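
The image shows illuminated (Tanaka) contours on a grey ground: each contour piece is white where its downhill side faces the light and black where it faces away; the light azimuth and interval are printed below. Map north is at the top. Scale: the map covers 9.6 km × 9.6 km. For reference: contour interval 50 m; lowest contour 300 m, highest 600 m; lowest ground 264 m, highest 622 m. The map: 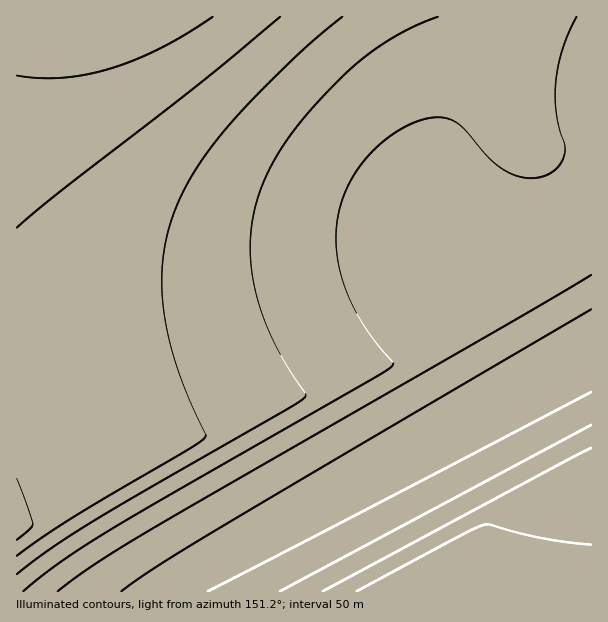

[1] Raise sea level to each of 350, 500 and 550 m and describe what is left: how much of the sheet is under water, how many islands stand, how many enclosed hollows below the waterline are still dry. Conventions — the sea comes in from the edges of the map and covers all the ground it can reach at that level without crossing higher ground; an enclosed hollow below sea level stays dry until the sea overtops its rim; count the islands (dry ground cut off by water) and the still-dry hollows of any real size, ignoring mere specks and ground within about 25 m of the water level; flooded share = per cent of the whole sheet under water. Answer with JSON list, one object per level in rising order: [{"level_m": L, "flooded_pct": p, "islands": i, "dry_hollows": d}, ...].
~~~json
[{"level_m": 350, "flooded_pct": 9, "islands": 0, "dry_hollows": 0}, {"level_m": 500, "flooded_pct": 62, "islands": 0, "dry_hollows": 0}, {"level_m": 550, "flooded_pct": 82, "islands": 0, "dry_hollows": 0}]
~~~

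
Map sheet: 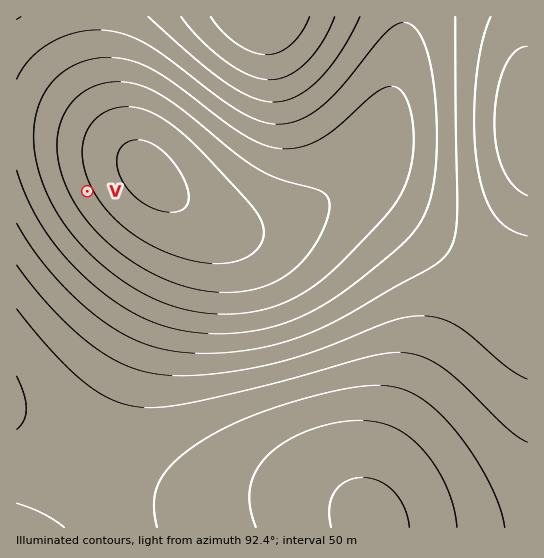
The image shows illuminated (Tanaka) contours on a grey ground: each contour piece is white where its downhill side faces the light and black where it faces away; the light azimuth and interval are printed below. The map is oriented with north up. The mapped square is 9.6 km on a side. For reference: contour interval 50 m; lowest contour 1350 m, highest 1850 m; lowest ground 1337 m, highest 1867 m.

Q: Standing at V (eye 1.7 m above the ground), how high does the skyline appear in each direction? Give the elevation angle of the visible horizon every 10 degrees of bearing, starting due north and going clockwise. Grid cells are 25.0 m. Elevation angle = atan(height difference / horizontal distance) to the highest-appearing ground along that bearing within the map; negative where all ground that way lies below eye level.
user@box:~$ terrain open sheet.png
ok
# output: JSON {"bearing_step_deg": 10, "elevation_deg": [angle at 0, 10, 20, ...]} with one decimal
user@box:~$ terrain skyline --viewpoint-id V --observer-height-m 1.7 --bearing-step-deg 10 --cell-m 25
{"bearing_step_deg": 10, "elevation_deg": [2.3, 3.2, 4.0, 4.7, 5.2, 5.6, 5.7, 5.7, 5.5, 5.0, 4.4, 3.7, 2.7, 1.7, 0.6, -0.5, -1.7, -2.8, -2.8, -2.5, -5.1, -6.3, -6.8, -7.1, -7.3, -7.2, -6.9, -6.5, -5.8, -5.1, -4.2, -3.2, -2.1, -1.0, 0.1, 1.2]}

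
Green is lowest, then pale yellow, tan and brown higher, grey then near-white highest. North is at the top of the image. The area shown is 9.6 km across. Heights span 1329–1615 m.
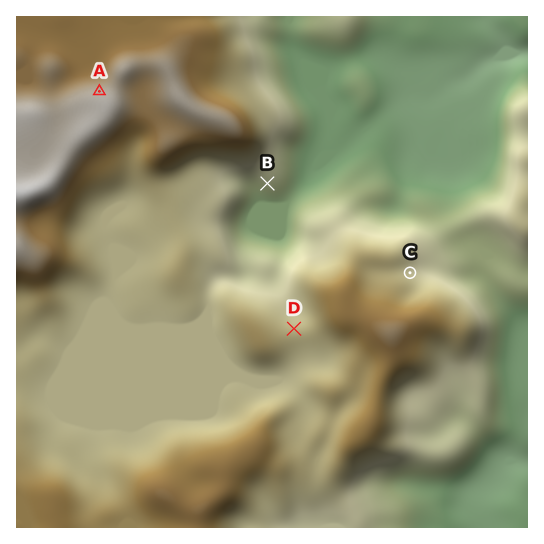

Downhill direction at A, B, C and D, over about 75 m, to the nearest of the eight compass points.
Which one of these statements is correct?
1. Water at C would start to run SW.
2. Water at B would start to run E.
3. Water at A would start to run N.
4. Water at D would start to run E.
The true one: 3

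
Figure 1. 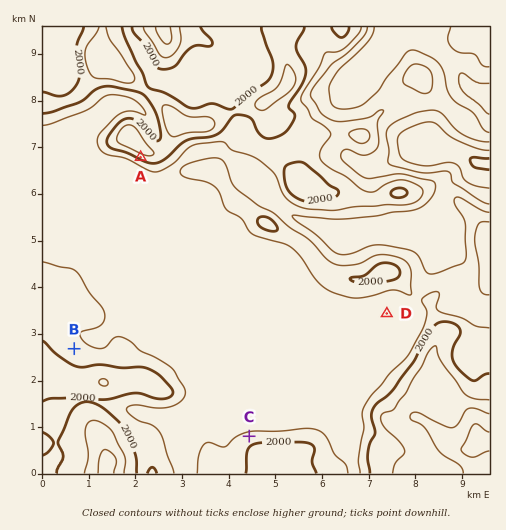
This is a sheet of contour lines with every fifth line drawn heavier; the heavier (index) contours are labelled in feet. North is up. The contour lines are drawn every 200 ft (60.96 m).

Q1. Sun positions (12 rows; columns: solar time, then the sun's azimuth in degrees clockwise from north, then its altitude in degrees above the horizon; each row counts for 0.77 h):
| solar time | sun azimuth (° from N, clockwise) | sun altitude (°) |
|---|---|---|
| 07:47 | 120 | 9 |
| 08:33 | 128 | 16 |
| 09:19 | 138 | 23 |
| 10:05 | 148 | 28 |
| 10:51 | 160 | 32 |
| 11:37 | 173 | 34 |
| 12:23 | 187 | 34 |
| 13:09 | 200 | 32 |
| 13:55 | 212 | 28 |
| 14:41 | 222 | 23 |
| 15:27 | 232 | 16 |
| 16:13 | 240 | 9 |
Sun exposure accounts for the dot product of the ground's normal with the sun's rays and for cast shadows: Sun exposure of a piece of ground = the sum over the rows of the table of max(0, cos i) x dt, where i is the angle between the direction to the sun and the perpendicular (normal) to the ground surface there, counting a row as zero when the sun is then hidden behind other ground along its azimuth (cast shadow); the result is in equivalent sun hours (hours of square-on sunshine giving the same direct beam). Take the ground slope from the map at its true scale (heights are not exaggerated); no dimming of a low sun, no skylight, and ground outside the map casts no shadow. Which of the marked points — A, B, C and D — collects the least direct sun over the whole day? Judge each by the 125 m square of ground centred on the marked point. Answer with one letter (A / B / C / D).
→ C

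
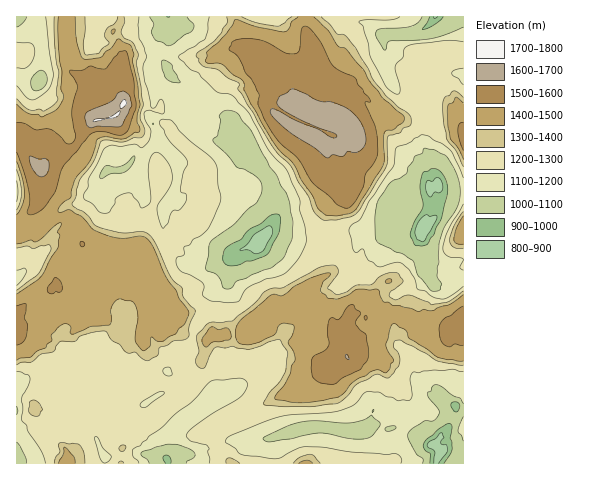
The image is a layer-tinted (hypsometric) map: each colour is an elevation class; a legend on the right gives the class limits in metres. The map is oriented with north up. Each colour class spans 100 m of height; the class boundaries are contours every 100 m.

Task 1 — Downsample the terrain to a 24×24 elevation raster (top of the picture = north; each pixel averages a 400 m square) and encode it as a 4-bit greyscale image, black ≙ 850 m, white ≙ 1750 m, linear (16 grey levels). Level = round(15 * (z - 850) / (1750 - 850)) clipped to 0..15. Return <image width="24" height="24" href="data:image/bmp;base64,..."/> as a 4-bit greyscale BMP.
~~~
<image width="24" height="24" href="data:image/bmp;base64,Qk2WAQAAAAAAAHYAAAAoAAAAGAAAABgAAAABAAQAAAAAACABAAATCwAAEwsAABAAAAAAAAAAAAAAABEREQAiIiIAMzMzAERERABVVVUAZmZmAHd3dwCIiIgAmZmZAKqqqgC7u7sAzMzMAN3d3QDu7u4A////AEaYZ2M0Z2ZodmZkE1d3d3ZWdlREREVTI2d3d3dld3ZlVURVQ2d3d3Z2VniZmGVlNGd3d3d3Zneau4h1VYd3d3d4d3eKzLqHiKmHeJmImJiKrLqJq7qZmJqYiKqaq7qarKqqqZqodomqqqmZioqqqqqXVGeJmImGRXiqqql1QjRnh3d0RYiaqqh1QhJGd2VDR6mamId3VCE2d1MxKKqYZ3ZndUM3mXMyJZynVVZXdVNIvKUyE62oVFdndUNqzLhDJMzKdVZXZDWczMpkN8y7mYV1UzjN3tp2aqms7ZZlU2vd7sqXeneczaZVVpzd3Ll3eVSbzJVFeKzMzKdnd2WarIVXmszMyoVnd2aYiXVGirurqXRWZlaYeGQ0eZiKl2VDIw=="/>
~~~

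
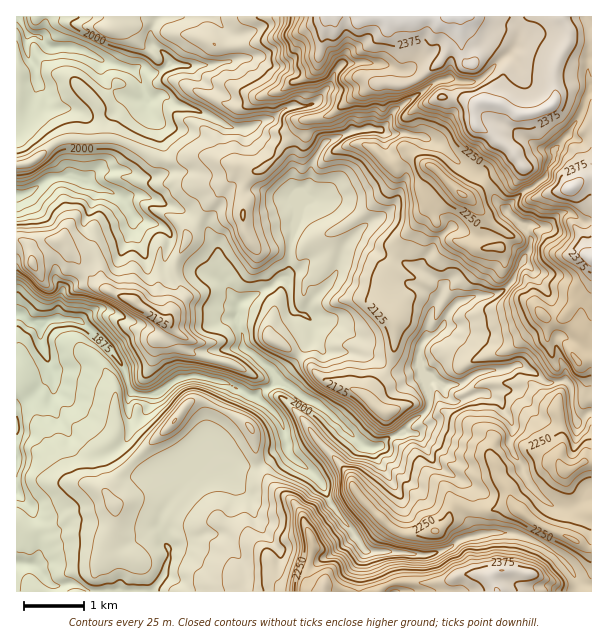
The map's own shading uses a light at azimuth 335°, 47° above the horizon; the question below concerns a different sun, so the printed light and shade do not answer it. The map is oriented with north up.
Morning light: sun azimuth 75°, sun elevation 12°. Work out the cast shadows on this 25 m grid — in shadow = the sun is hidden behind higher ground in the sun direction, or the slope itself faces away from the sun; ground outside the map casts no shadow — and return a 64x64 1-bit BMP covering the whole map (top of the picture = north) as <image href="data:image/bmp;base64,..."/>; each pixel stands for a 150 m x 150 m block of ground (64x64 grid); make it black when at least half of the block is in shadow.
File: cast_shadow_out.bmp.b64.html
<image width="64" height="64" href="data:image/bmp;base64,Qk0+AgAAAAAAAD4AAAAoAAAAQAAAAEAAAAABAAEAAAAAAAACAAATCwAAEwsAAAIAAAAAAAAA////AAAAAAAAAAA/AAAAAAAAAB8AAAAAAAAADwAAAAAAAAAvAAEAAgAAAA+D+MAeAAAAH4f4AHwAAAAfD8AD4AAAAB8fgAOAAAAAHz8AAAAAAAAePgAAAAAAABx8EAAAgAAAEPggAACAAAAA+GAAAIAAAAH4QADAwAAAA/AyAMCAAAADwGIBgIAAAAfAwAEAgAYAB48EAACAA4AHH4OBA4ADgA4/BAEAAAHAHP4GAAIAAOAZ/AIAAgAMQE/wAAAGAAwHz8ABAD4AHD+PgAMA/AAcOB0ABAH8AD4AfAAEAegQfgBwAMAA6BD8AHAAwADgB/+AYAGAB+Af/gAABwAPwB/8AAAGAA+A//AAAAAADwDnwAAAAAADAOYAAAAAAAmAyAAAAAQAAf/AAAHABADh/oAAA8AAAMDwAABDwAADgGAAAEOAAAAAfAAAw4AAZAB8AAOBgADwAdgABgEAAPhDzgAAAAAAeYOAAAAAAAA7hsAAAAAAD58OMAAAAAAf3h8QAAAAAE+YPhgAAAAARwD+CAAAAAAgB/gIAAAAAAAP4AAAAAAWAefgAgAAAw4B48ACAAAfACD8wAEAAHxA8BwAAAAA4AB8BgAAAACADDwAAAAAAAA/mAHAAAACAP+IAIAAAAJA/4wAAAAD4ID/xAAAAAfBAP/EAAAAVwAAPsAAAADAAAAPwAAAAA=="/>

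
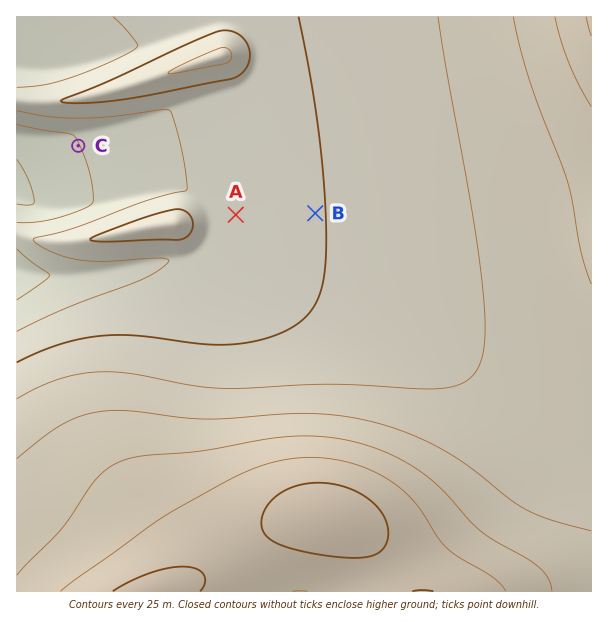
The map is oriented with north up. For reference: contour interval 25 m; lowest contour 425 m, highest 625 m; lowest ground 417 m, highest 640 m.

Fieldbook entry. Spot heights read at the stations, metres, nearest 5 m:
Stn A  485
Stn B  500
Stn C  450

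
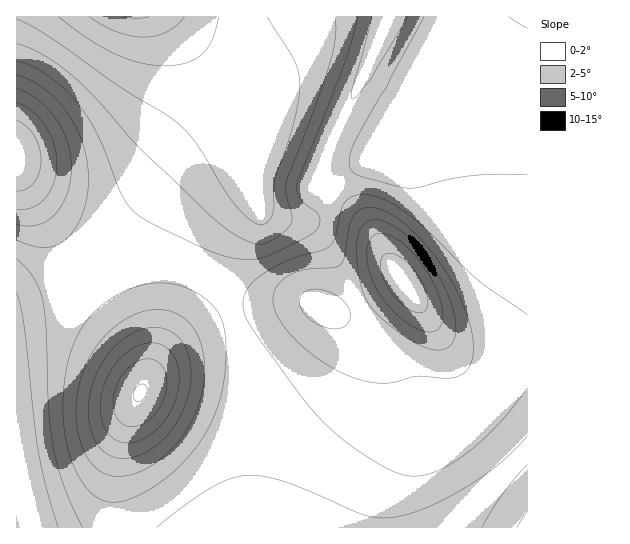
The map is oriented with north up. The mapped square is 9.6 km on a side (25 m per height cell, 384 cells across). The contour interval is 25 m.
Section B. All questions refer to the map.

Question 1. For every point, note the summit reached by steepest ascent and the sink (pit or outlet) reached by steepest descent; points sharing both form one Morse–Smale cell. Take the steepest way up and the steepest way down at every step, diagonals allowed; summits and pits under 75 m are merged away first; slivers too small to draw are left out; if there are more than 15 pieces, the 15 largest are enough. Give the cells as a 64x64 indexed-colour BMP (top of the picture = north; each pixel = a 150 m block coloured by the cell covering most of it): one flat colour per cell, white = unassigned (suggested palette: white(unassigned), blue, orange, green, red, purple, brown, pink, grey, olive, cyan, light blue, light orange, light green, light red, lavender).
<image width="64" height="64" href="data:image/bmp;base64,Qk12CAAAAAAAAHYAAAAoAAAAQAAAAEAAAAABAAQAAAAAAAAIAAATCwAAEwsAABAAAAAAAAAA////ALR3HwAOf/8ALKAsACgn1gC9Z5QAS1aMAMJ34wB/f38AIr28AM++FwDox64AeLv/AIrfmACWmP8A1bDFACIiIiIiIiIiIiIiIiIiIhERERERERERERERERREREREIiIiIiIiIiIiIiIiIiIiEREREREREREREREREUREREQiIiIiIiIiIiIiIiIiIiERERERERERERERERERFERERCIiIiIiIiIiIiIiIiIiIRERERERERERERERERERREREIiIiIiIiIiIiIiIiIiIhEREREREREREREREREREUREQiIiIiIiIiIiIiIiIiIiERERERERERERERERERERFERCIiIiIiIiIiIiIiIiIiIRERERERERERERERERERERREIiIiIiIiIiIiIiIiIiIhEREREREREREREREREREREUQiIiIiIiIiIiIiIiIiIiERERERERERERERERERERERFCIiIiIiIiIiIiIiIiIiIRERERERERERERERERERERERIiIiIiIiIiIiIiIiIiIhEREREREREREREREREREREREiIiIiIiIiIiIiIiIiIiERERERERERERERERERERERESIiIiIiIiIiIiIiIiIiIRERERERERERERERERERERERIiIiIiIiIiIiIiIiIiIhEREREREREREREREREREREREiIiIiIiIiIiIiIiIiIiIRERERERERERERERERERERESIiIiIiIiIiIiIiIiIiIhERERERERERERERERERERERIiIiIiIiIiIiIiIiIiIhEREREREREREREREREREREREiIiIiIiIiIiIiIiIiIiERERERERERERERERERERERESIiIiIiIiIiIiIiIiIiIRERERERERERERERERERERERIiIiIiIiIiIiIiIiIiIhEREREREREREREREREREREREiIiIiIiIiIiIiIiIiIiERERERERERERERERERERERESIiIiIiIiIiIiIiIiIiIRERERERERERERERERERERERIiIiIiIiIiIiIiIiIiIREREREREREREREREREREREREiIiIiIiIiIiIiIiIiIhERERERERERERERERERERERESIiIiIiIiIiIiIiIiIiERERERERERERERERERERERERIiIiIiIiIiIiIiIiIiEREREREREREREREREREREREREiIiIiIiIiIiIiIiIiIRERERERERERERERERERERERESIiIiIiIiIiIiIiIiIhERERERERERERERERERERERERIiIiIiIiIiIiIiIiIhEREREREREREREREREREREREREzMiIiIiIiIiIiIiIiERERERERERERERERERERERERETMzMiIiIiIiIiIiIiIRERERERERERERERERERERERERMzMzMiIiIiIiIiIiIhEREREREREREREREREREREREREzMzMzMiIiIiIiIiIiERERERERERERERERERERERERETMzMzMzIiIiIiIiIiIRERERERERERERERERERERERERMzMzMzMyIiIiIiIiIiEREREREREREREREREREREREREzMzMzMzMiIiIiIiIiIRERERERERERERERERERERERETMzMzMzMzIiIiIiIiIhERERERERERERERERERERERERMzMzMzMzMyIiIiIiIiIREREREREREREREREREREREREzMzMzMzMzMiIiIiIiIiERERERERERERERERERERERETMzMzMzMzMzIiIiIiIiIhIiIiIRERERERERERERERERMzMzMzMzMzMiIiIiIiIiIiIiIhEREREREREREREREREzMzMzMzMzMzIiIiIiIiIiIiIiIRERERERERERERERETMzMzMzMzMzMyIiIiIiIiIiIiIiERERERERERERERERMzMzMzMzMzMzMiIiIiIiIiIiIiIhEREREREREREREREzMzMzMzMzMzMzIiIiIiIiIiIiIiIRERERERERERERETMzMzMzMzMzMzMyIiIiIiIiIiIiIiERERERERERERERMzMzMzMzMzMzMzMiIiIiIiIiIiIiIhEREREREREREREzMzMzMzMzMzMzMzIiIiIiIiIiIiIiIRERERERERERETMzMzMzMzMzMzMzMzIiIiIiIiIiIiIiERERERERERERMzMzMzMzMzMzMzMzMzMzIiIiIiIiIiIhEREREREREREzMzMzMzMzMzMzMzMzMzIiIiIiIiIiIiERERERERERETMzMzMzMzMzMzMzMzMzMiIiIiIiIiIiIhERERERERERMzMzMzMzMzMzMzMzMzMiIiIiIiIiIiIiIREREREREREzMzMzMzMzMzMzMzMzMyIiIiIiIiIiIiIhERERERERETMzMzMzMzMzMzMzMzMyIiIiIiIiIiIiIiIRERERERERMzMzMzMzMzMzMzMzMyIiIiIiIiIiIiIiIiEREREREREzMzMzMzMzMzMzMzMzIiIiIiIiIiIiIiIiIRERERERETMzMzMzMzMzMzMzMzIiIiIiIiIiIiIiIiIiERERERERMzMzMzMzMzMzMzMzIiIiIiIiIiIiIiIiIiIhEREREREzMzMzMzMzMzMzMzIiIiIiIiIiIiIiIiIiIiIRERERETMzMzMzMzMzMzMzIiIiIiIiIiIiIiIiIiIiIiERERERMzMzMzMzMzMzMzIiIiIiIiIiIiIiIiIiIiIiIhEREREzMzMzMzMzMzMzIiIiIiIiIiIiIiIiIiIiIiIiIRERETMzMzMzMzMzMzIiIiIiIiIiIiIiIiIiIiIiIiIiERER"/>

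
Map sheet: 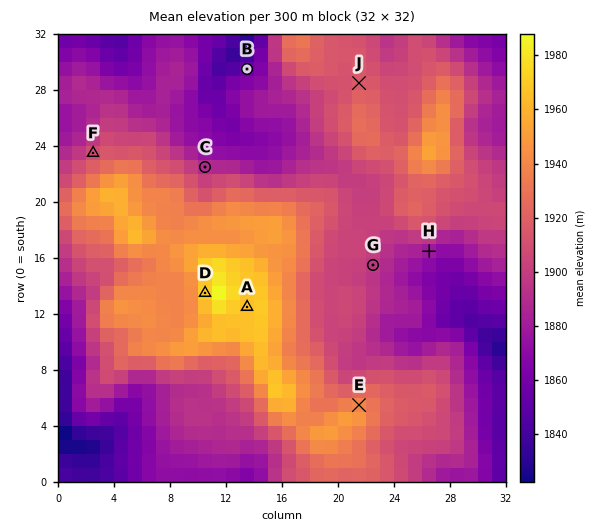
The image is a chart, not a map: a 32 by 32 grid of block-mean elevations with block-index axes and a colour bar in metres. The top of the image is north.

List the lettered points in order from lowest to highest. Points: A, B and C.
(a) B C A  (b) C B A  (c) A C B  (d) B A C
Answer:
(a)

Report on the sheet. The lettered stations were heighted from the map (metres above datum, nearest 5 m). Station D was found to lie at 1970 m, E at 1940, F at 1910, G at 1895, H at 1880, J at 1915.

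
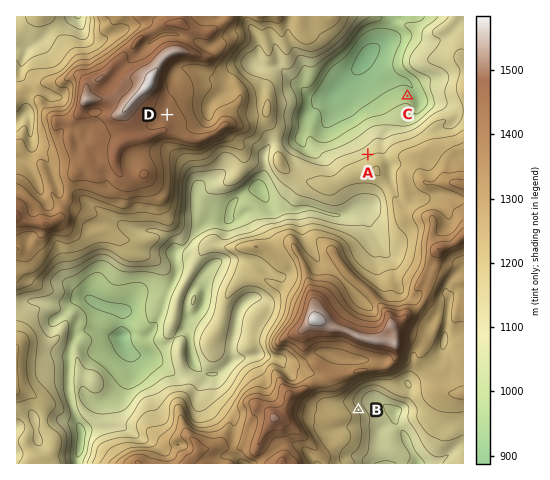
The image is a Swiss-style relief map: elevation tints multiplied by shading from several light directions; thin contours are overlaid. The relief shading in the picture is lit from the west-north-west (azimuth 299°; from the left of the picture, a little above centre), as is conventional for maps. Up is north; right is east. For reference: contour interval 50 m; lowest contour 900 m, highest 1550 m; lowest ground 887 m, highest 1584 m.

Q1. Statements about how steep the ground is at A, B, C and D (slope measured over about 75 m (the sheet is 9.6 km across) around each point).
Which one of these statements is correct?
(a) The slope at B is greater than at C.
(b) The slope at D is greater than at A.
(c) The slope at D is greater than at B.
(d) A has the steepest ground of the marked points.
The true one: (a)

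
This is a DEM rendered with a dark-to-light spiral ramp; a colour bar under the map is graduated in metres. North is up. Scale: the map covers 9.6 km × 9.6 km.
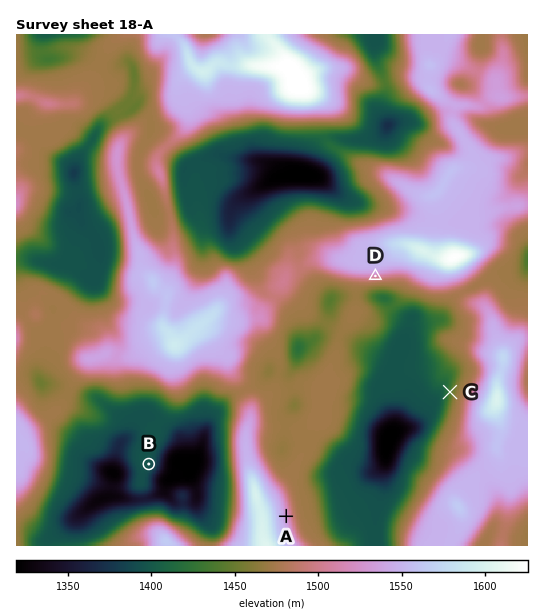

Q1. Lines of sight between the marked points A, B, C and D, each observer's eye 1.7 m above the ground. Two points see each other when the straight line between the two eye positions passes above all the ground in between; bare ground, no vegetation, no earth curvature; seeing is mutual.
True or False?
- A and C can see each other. True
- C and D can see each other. True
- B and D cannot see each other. True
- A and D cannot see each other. False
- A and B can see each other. False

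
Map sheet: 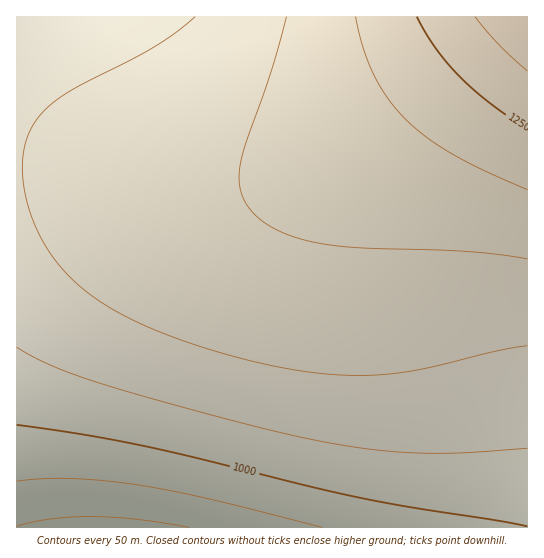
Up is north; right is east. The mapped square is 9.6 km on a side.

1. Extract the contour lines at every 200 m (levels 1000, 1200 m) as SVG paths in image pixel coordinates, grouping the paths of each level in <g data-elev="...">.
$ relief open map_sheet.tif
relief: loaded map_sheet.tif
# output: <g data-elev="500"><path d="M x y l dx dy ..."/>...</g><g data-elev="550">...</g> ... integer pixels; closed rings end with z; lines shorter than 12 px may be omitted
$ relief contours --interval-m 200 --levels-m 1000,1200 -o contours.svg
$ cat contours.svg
<g data-elev="1000"><path d="M17 425l68 10 61 11 224 54 157 26"/></g><g data-elev="1200"><path d="M356 17l7 30 10 27 14 24 18 20 21 19 25 16 32 17 44 20"/></g>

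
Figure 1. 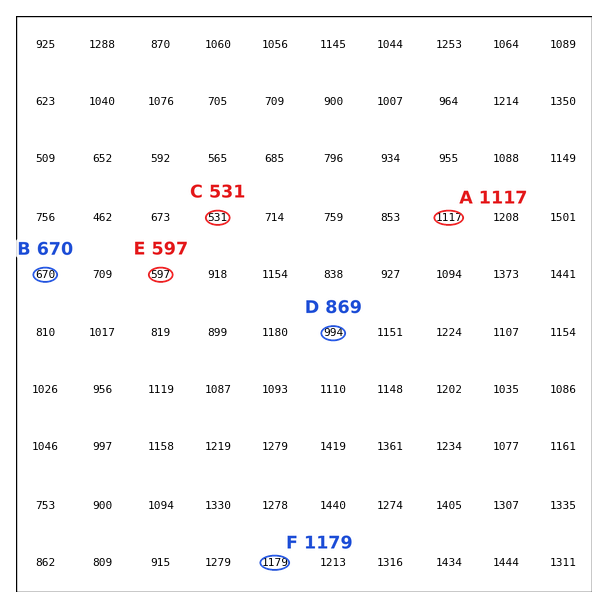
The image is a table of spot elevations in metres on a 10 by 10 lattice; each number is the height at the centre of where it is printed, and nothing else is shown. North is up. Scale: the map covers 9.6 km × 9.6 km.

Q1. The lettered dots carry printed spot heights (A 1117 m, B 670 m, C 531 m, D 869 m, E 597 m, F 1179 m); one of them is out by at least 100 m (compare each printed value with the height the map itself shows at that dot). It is D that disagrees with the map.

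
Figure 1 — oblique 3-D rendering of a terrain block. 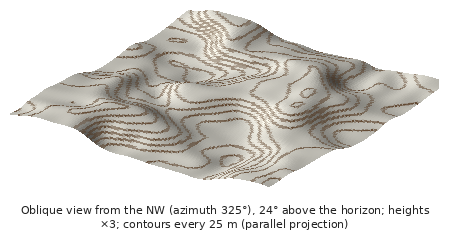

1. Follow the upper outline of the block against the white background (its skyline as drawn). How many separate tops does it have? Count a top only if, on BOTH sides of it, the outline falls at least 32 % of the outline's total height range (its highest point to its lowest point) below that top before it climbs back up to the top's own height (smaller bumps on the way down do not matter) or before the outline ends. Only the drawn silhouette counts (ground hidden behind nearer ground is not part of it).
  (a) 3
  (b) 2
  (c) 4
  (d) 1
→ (d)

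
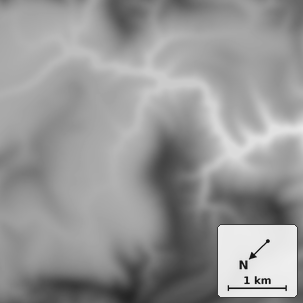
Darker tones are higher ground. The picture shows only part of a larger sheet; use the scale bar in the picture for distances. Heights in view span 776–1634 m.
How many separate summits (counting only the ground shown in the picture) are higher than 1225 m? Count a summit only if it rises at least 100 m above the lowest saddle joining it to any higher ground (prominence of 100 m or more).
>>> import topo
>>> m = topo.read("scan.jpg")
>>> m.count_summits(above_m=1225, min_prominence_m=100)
3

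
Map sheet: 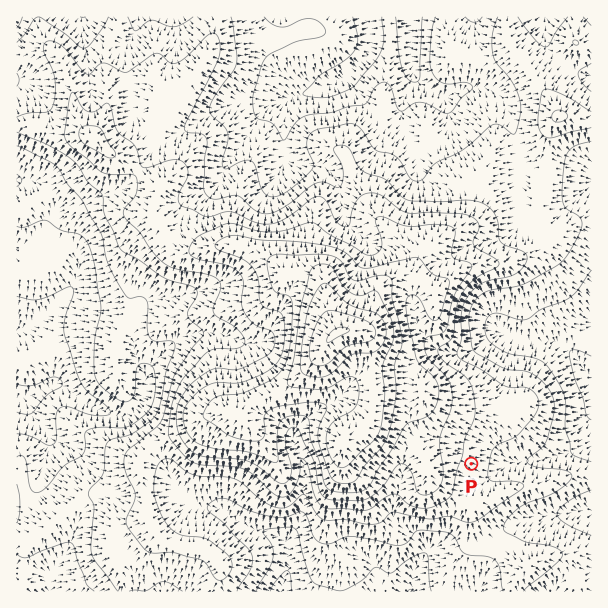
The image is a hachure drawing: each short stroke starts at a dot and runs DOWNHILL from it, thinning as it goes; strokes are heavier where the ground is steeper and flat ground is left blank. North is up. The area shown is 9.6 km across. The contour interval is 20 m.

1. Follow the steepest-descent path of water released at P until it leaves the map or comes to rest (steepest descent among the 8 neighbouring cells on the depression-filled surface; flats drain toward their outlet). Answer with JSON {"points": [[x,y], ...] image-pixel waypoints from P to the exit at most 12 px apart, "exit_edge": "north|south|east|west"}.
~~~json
{"points": [[471, 464], [483, 464], [495, 464], [507, 464], [519, 462], [531, 462], [543, 459], [555, 456], [567, 453], [579, 449], [591, 447]], "exit_edge": "east"}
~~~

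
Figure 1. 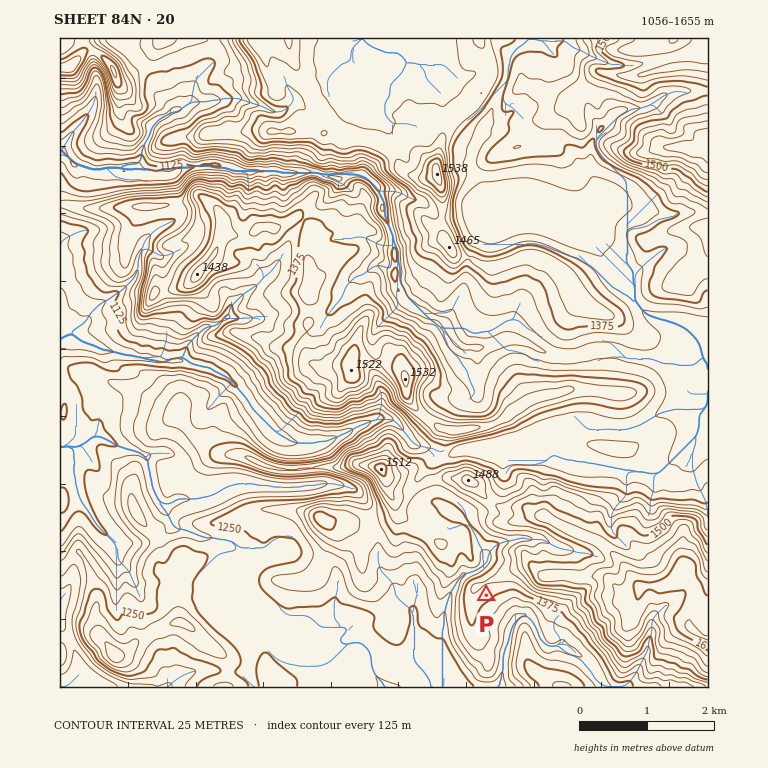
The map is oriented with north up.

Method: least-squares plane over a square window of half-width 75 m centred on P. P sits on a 7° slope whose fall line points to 144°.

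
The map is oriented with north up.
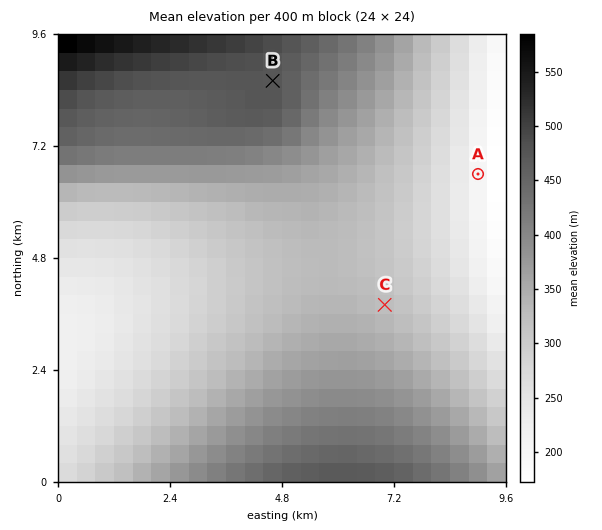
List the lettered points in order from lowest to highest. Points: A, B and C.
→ A C B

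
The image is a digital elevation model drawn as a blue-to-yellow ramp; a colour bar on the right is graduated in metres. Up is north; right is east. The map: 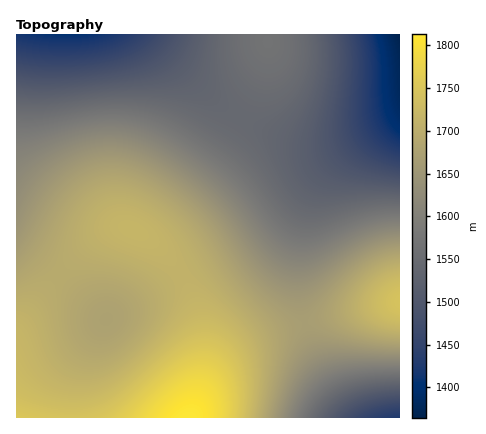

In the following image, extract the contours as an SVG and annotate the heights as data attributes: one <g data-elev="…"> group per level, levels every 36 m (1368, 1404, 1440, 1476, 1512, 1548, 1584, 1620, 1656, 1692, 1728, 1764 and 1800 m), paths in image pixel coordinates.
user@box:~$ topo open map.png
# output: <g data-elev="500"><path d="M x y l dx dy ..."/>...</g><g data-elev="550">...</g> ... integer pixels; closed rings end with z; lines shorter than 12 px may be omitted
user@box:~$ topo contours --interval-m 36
<g data-elev="1404"><path d="M400 132l-9-10-5-14-4-52-5-22"/></g><g data-elev="1440"><path d="M376 418l24-6"/><path d="M400 155l-13-5-9-7-7-9-5-8-3-19 1-49-4-24"/><path d="M135 34l-9 7-12 5-28 7-34 1-36-5"/></g><g data-elev="1476"><path d="M348 418l10-8 12-5 14-3 16-3"/><path d="M400 173l-22-6-16-6-10-9-6-10-4-20 5-58-1-16-3-14"/><path d="M165 34l-8 12-11 8-12 6-18 5-26 5-28 2-24 0-22-3"/></g><g data-elev="1512"><path d="M329 418l11-12 16-9 18-5 26-3"/><path d="M400 188l-46-4-16-3-14-7-8-10-3-12-1-12 15-70 1-18-2-18"/><path d="M193 34l-7 18-7 10-9 8-14 6-24 5-72 8-24 1-20-2"/></g><g data-elev="1548"><path d="M314 418l12-18 18-11 22-7 34-3"/><path d="M400 202l-34 2-48 10-10 0-6-2-8-5-9-9-29-43-14-16-14-9-30-14-28-11-24-4-26-1-24 2-54 7-26-1"/><path d="M227 34l-2 12 1 12 3 12 5 12 6 9 6 6 8 5 10 1 8-2 10-4 8-7 6-10 5-10 3-12 0-12-2-12"/></g><g data-elev="1584"><path d="M300 418l6-14 8-10 8-8 10-6 12-5 14-3 42-2"/><path d="M400 216l-14 0-16 3-16 6-36 15-12 2-8 0-12-5-10-8-34-42-19-19-41-28-28-15-24-6-24-2-25 3-47 11-18 1"/></g><g data-elev="1620"><path d="M287 418l7-20 8-14 8-10 10-7 12-4 14-2 54-1"/><path d="M400 229l-16 2-18 5-56 30-10 2-12-2-11-6-11-9-38-49-27-24-25-18-20-12-18-8-18-4-24 0-27 8-31 14-22 17"/></g><g data-elev="1656"><path d="M275 418l8-30 8-20 9-14 8-8 8-2 10-1 74 7"/><path d="M400 243l-18 3-20 9-54 42-8 2-10-1-16-8-17-14-13-16-28-41-26-25-23-17-21-11-18-8-16-2-14 1-14 5-13 6-13 10-17 20-25 42"/></g><g data-elev="1692"><path d="M262 418l6-34 3-26-1-16-4-12-8-12-31-38-35-52-20-19-24-16-16-7-16-3-14 2-12 7-12 9-8 13-16 40-6 10-10 8-22 13"/><path d="M92 358l-8-2-6-4-5-6-4-8-5-20 3-22 5-10 10-6 18-2 16 2 14 7 10 9 5 12-2 12-8 14-15 14-14 8z"/><path d="M400 258l-20 6-18 12-14 18-4 8-1 8 1 6 2 4 12 9 18 7 24 3"/></g><g data-elev="1728"><path d="M249 418l3-36-2-14-4-14-6-10-8-11-12-8-10-4-12 0-12 6-64 56-14 9-16 6-20 2-20-3-19-9-17-13"/><path d="M400 278l-10 4-8 6-6 8-2 8 2 6 6 6 7 4 11 3"/></g><g data-elev="1764"><path d="M234 418l0-24-6-20-5-6-6-6-7-4-8-1-14 4-18 10-18 15-32 32"/></g><g data-elev="1800"><path d="M212 418l-1-10-3-8-6-6-8-1-8 2-10 5-9 8-8 10"/></g>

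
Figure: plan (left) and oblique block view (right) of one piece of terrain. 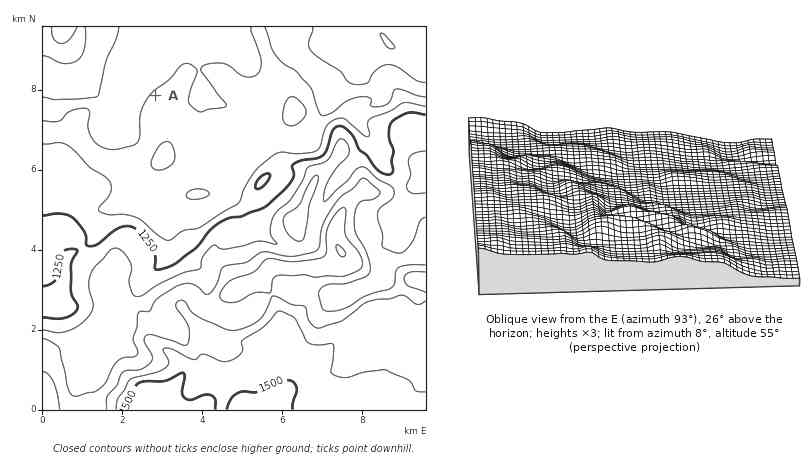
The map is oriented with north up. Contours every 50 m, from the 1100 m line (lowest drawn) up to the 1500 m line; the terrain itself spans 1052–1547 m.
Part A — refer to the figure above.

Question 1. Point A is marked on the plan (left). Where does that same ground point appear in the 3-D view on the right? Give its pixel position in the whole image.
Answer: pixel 724 174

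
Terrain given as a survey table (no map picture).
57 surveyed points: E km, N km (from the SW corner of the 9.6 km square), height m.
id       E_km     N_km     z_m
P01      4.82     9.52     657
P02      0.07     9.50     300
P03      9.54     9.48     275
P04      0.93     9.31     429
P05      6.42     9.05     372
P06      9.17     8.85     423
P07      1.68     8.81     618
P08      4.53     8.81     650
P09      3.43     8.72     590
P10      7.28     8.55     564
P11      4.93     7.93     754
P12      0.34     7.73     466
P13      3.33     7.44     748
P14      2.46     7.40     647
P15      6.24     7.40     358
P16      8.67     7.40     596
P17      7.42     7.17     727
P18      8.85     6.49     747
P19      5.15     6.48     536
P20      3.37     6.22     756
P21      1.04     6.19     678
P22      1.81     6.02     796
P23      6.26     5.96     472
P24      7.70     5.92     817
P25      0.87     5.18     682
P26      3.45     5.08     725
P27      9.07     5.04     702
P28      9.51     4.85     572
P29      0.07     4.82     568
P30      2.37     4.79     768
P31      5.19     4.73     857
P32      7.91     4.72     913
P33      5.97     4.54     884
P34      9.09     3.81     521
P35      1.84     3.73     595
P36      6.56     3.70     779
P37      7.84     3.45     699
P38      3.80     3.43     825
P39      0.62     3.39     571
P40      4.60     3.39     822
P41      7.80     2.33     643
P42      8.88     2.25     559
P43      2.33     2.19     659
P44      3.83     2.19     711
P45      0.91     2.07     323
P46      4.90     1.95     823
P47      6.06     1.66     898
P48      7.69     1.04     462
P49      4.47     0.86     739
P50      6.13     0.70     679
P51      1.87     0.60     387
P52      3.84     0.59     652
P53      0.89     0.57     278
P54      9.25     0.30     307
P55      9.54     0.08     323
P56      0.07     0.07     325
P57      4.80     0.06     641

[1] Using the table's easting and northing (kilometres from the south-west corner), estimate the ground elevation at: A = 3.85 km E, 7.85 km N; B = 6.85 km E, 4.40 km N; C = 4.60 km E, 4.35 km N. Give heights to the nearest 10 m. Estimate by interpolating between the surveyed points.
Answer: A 730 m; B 760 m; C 840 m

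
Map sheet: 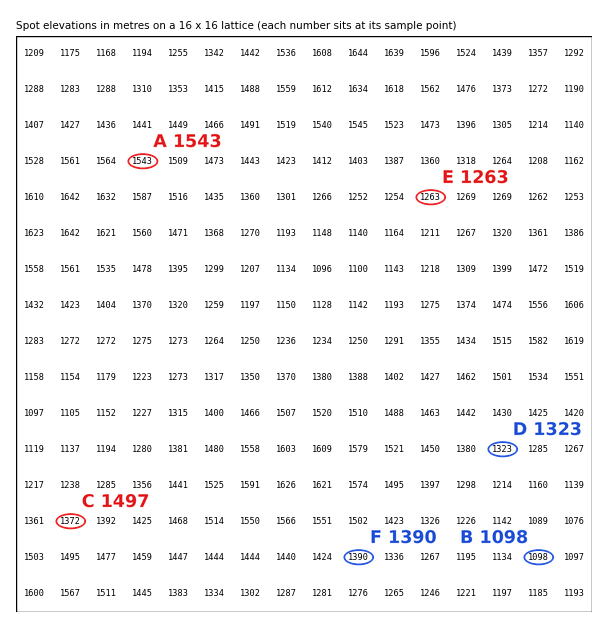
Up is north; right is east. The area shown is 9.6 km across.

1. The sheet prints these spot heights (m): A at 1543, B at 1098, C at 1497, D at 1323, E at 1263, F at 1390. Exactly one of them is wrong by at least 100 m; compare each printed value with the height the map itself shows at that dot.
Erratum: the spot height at C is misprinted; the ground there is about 1372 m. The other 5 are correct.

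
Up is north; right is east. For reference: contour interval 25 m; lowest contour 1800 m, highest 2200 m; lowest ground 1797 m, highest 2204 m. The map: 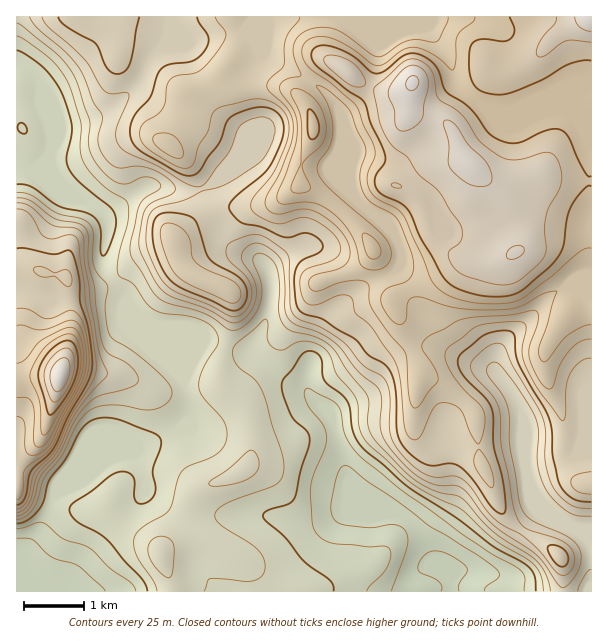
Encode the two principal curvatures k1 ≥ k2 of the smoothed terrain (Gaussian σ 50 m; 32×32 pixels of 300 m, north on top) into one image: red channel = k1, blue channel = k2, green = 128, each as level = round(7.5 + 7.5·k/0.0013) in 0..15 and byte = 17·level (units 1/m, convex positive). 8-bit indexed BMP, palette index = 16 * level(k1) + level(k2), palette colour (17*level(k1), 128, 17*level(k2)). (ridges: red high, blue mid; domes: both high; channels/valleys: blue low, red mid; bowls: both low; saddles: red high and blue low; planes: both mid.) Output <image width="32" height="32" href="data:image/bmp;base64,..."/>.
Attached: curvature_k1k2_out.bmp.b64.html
<image width="32" height="32" href="data:image/bmp;base64,Qk02CAAAAAAAADYEAAAoAAAAIAAAACAAAAABAAgAAAAAAAAEAAATCwAAEwsAAAABAAAAAAAAAIAAABGAAAAigAAAM4AAAESAAABVgAAAZoAAAHeAAACIgAAAmYAAAKqAAAC7gAAAzIAAAN2AAADugAAA/4AAAACAEQARgBEAIoARADOAEQBEgBEAVYARAGaAEQB3gBEAiIARAJmAEQCqgBEAu4ARAMyAEQDdgBEA7oARAP+AEQAAgCIAEYAiACKAIgAzgCIARIAiAFWAIgBmgCIAd4AiAIiAIgCZgCIAqoAiALuAIgDMgCIA3YAiAO6AIgD/gCIAAIAzABGAMwAigDMAM4AzAESAMwBVgDMAZoAzAHeAMwCIgDMAmYAzAKqAMwC7gDMAzIAzAN2AMwDugDMA/4AzAACARAARgEQAIoBEADOARABEgEQAVYBEAGaARAB3gEQAiIBEAJmARACqgEQAu4BEAMyARADdgEQA7oBEAP+ARAAAgFUAEYBVACKAVQAzgFUARIBVAFWAVQBmgFUAd4BVAIiAVQCZgFUAqoBVALuAVQDMgFUA3YBVAO6AVQD/gFUAAIBmABGAZgAigGYAM4BmAESAZgBVgGYAZoBmAHeAZgCIgGYAmYBmAKqAZgC7gGYAzIBmAN2AZgDugGYA/4BmAACAdwARgHcAIoB3ADOAdwBEgHcAVYB3AGaAdwB3gHcAiIB3AJmAdwCqgHcAu4B3AMyAdwDdgHcA7oB3AP+AdwAAgIgAEYCIACKAiAAzgIgARICIAFWAiABmgIgAd4CIAIiAiACZgIgAqoCIALuAiADMgIgA3YCIAO6AiAD/gIgAAICZABGAmQAigJkAM4CZAESAmQBVgJkAZoCZAHeAmQCIgJkAmYCZAKqAmQC7gJkAzICZAN2AmQDugJkA/4CZAACAqgARgKoAIoCqADOAqgBEgKoAVYCqAGaAqgB3gKoAiICqAJmAqgCqgKoAu4CqAMyAqgDdgKoA7oCqAP+AqgAAgLsAEYC7ACKAuwAzgLsARIC7AFWAuwBmgLsAd4C7AIiAuwCZgLsAqoC7ALuAuwDMgLsA3YC7AO6AuwD/gLsAAIDMABGAzAAigMwAM4DMAESAzABVgMwAZoDMAHeAzACIgMwAmYDMAKqAzAC7gMwAzIDMAN2AzADugMwA/4DMAACA3QARgN0AIoDdADOA3QBEgN0AVYDdAGaA3QB3gN0AiIDdAJmA3QCqgN0Au4DdAMyA3QDdgN0A7oDdAP+A3QAAgO4AEYDuACKA7gAzgO4ARIDuAFWA7gBmgO4Ad4DuAIiA7gCZgO4AqoDuALuA7gDMgO4A3YDuAO6A7gD/gO4AAID/ABGA/wAigP8AM4D/AESA/wBVgP8AZoD/AHeA/wCIgP8AmYD/AKqA/wC7gP8AzID/AN2A/wDugP8A/4D/AHeHd3eGdmWGt4eHh4eHh5iYl4eHh4aXh4aXl4Z0ldV0d4eHd4eHhqiodneHiIiHh3eHh5iohnZ3dnWEdGS2+pN2h4d3d4eXqZiGh5iYiIiHh4eYl6iXhnaGhoaXxvfIk5KFiIeHl5aXl4eHh4eHh4eHdoZ2hpaFhoeFl+fWlIOF9pGXmJiXdnaGl4aGdnaGl4d2d3eHhXWGhobYxnSFk5X6gIaGh5h3doeYl5eHh4eXd3d3hoWEhaeFlviWdIOoyfVhcneGl4eGh5eYp6iYmId3d3aGdIa4qJW32IWDlreX1feQhYeHd3eHh3d3l5iHl4eGhIWGqLiXlrendISnp4aU+aRwd3d2hod3d3eXl4eImIWUqKa5p4eGp6d0dJa3h3P35mB0dYeHhnZ2h5eXd4eHhIWYhrindna4qIRzlreHdLX3goSHh5iXhoeXl4iHh3V1dYZ1t7d2lsiXg3PHl3eVpvq2kZeXqJeGmJiHh4Z2hZeHhnWnuKe3hoRyluiGd5Sn+uigp5iGhoeGqHeGhod0hoaYhaaol4V0ZIS4yHZ2dZXZ+YF1hoaHh3amdoaYhlR1ppiGppaFhod1lKjIh3aXlKb3gnV3h4d3dKSkhJWlhrendoenh4eXhnVzhLenhpd1hOWCdoeFhHN0p9iSk8iopoeGqJh2hoWGh4aClbmmhYaG1oOGdpWWl7fo26Nxt7iGdYaol4aWmKioqZaDlnaHmLjYgpZ1hqjY17ioknG4yde2hZSGhpeYmJiYqIZ0dqeXp9dglZaXuKaGhINidLSFdZTIt3SFp5iHl5iYqJeGlnan6YKElqi5qHaGlXSnlnVkheiVgqenh4eHiJiHh5a5tqa3o3R1ubmWhoanlqd2ZYbXpXN0x4eGh3eGh4eHdsmFc4OEdpS2l5aXl6e3yJem15aChKandoiHh4eHh4d2k4SHhoaXlXJxooR2hpa3ybeFhaXKp4Z3h4eXh4eYh4aGh4aGh6iFc5bYlXZ2dIXXhXaGlqeGh5iIqJeXl5iHhoeHhpaYmKXH6aiHhYd2c9bGhHdkpZaGd5enhnaHmId2iId1dpiXp7mXl5iHdXdilfmUhIaoqIaHuIZ1dnaHh4eHh3WGloaXh5eHh5Z1ZFOl+INzl5eXl6eohXeHh4eHh4d3dIeohoWGl5iHl6e2tfi2gJWlp6enlIWFh4aGh3eHh3V2h5eYhYWoqKeYh5ampIGV+cS1ycuVc5iYmIeGdnd1dXaXl6mHhYZ2hqiHdnWVyPjJhHO4uJOFqIiHl5h3d3WHl6eXh4eHh3Z1lpeHhae4p4R0dJOUhJeYh3aHqJaGlaiol4eHh4eHhoeXh4d2hZSEhYeHh3Z2hoaGh3aGlqg="/>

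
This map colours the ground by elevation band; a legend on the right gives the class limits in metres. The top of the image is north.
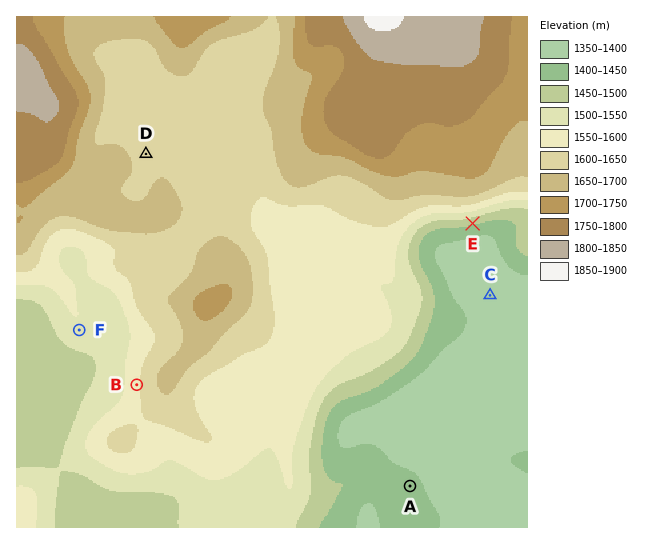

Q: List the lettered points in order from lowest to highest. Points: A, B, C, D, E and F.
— C A E F B D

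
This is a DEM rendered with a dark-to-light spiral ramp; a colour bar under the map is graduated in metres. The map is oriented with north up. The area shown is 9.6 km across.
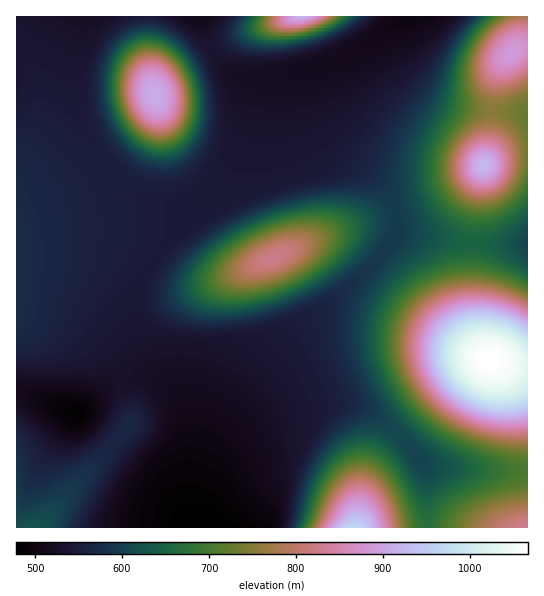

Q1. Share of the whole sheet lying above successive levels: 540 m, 75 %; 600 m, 40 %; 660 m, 28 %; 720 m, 20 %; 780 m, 13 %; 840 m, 8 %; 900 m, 4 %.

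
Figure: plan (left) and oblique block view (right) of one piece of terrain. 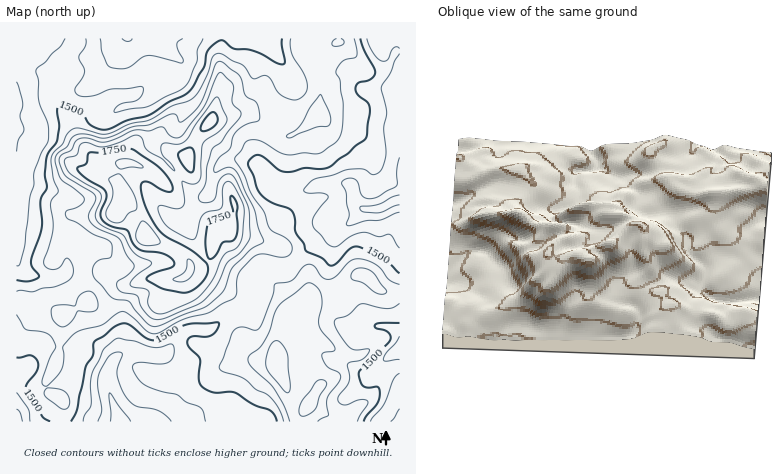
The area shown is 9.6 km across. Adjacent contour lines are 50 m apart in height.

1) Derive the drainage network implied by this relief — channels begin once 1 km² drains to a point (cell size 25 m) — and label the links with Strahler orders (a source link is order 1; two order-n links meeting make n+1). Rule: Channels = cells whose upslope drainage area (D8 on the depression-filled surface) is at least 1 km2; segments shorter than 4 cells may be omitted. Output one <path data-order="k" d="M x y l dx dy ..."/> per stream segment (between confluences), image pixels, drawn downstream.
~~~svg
<path data-order="1" d="M172 422l-52 0"/><path data-order="1" d="M238 406l6 4 12 12 2 0"/><path data-order="1" d="M370 376l12-14"/><path data-order="1" d="M22 372l0 4-2 2-4 8"/><path data-order="2" d="M112 362l-4 10 0 14 12 36"/><path data-order="2" d="M382 362l6-6 8-4 2 0 2-2"/><path data-order="1" d="M116 358l-4 4"/><path data-order="2" d="M116 358l-4 4"/><path data-order="1" d="M318 352l14 8 12 2 12 8 4 2 10 0 12-10"/><path data-order="1" d="M124 332l-2 2 0 18-6 6"/><path data-order="1" d="M364 328l4 0 6-2 8 0"/><path data-order="2" d="M382 326l8 2 4 2 6 4 0 16"/><path data-order="1" d="M250 282l0 4 2 6 0 12 0 2-6 2-2 4-16 4-12 10-8 4-20 0-2 0-24 24-12 0-14-2-8 0-12 6"/><path data-order="1" d="M290 266l18-18 8 0 14-14 2 0 16-10"/><path data-order="1" d="M118 264l-18-18-10 0-2-2-14 0-6 6 0 4 0 14-8 8-2 2-18 0 0-2-10 0-6-4-6-6 0-2 0-12-2-2 0-62"/><path data-order="1" d="M336 236l12-12"/><path data-order="2" d="M348 224l14-14 4 0"/><path data-order="1" d="M166 214l8 8 4 2 12 0 2-2 0-4 4-10 14-14 4-20 2-4 10-10 4 0 12 0 14 4 6 6"/><path data-order="3" d="M366 210l14-2 12-6 8-2"/><path data-order="1" d="M64 194l-16-4-6-2-26 0"/><path data-order="2" d="M262 170l6 14 4 4 10 4 20 0 4-2 10-4 10-2 22 0 4 4 2 8 2 6 6 6 4 2"/><path data-order="1" d="M260 168l2 2"/><path data-order="1" d="M400 136l0 38"/><path data-order="1" d="M24 132l-8 0 0-6"/><path data-order="1" d="M150 126l0-4-2-6 0-14 6-6"/><path data-order="1" d="M112 114l4-4 8-4 18-2 12-8"/><path data-order="2" d="M154 96l4-2 14-8 8-6"/><path data-order="1" d="M176 90l0-6 4-4"/><path data-order="1" d="M366 90l32 0 0 10 2 2"/><path data-order="2" d="M180 80l2-6 0-10-6-8-24-16-4 0-22-2"/><path data-order="1" d="M292 76l-2-4-8-8-6-10-4-8-2-8-2 0"/><path data-order="1" d="M124 50l2-6 0-6"/>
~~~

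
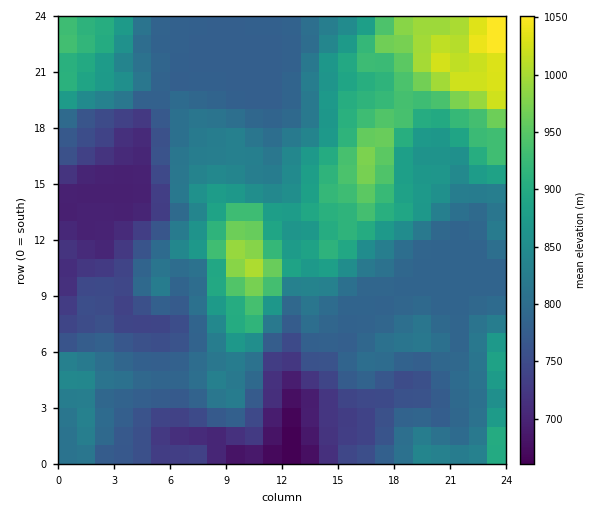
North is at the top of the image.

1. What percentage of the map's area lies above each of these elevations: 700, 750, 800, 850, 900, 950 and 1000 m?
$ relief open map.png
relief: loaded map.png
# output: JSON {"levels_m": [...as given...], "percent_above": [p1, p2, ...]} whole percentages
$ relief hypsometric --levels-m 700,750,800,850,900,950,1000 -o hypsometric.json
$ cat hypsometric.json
{"levels_m": [700, 750, 800, 850, 900, 950, 1000], "percent_above": [95, 83, 51, 31, 18, 7, 3]}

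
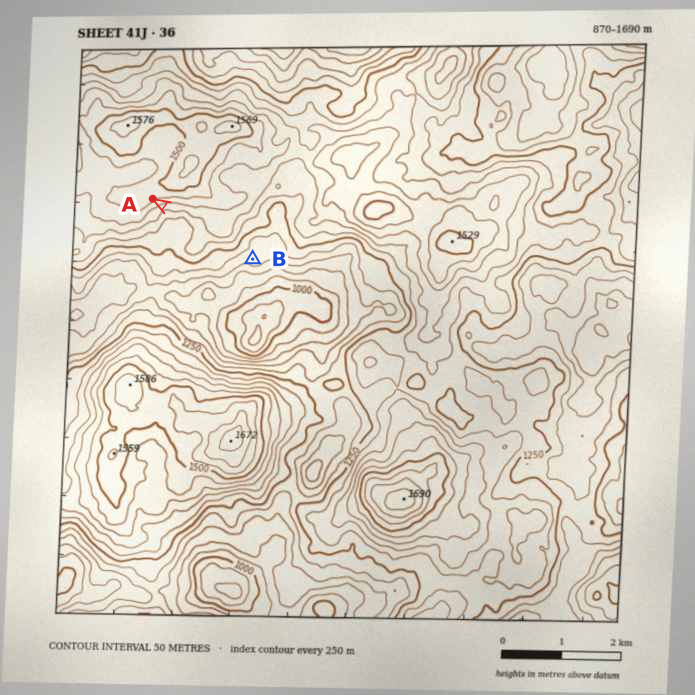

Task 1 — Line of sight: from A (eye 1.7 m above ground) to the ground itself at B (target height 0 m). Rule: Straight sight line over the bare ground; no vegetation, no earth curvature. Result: no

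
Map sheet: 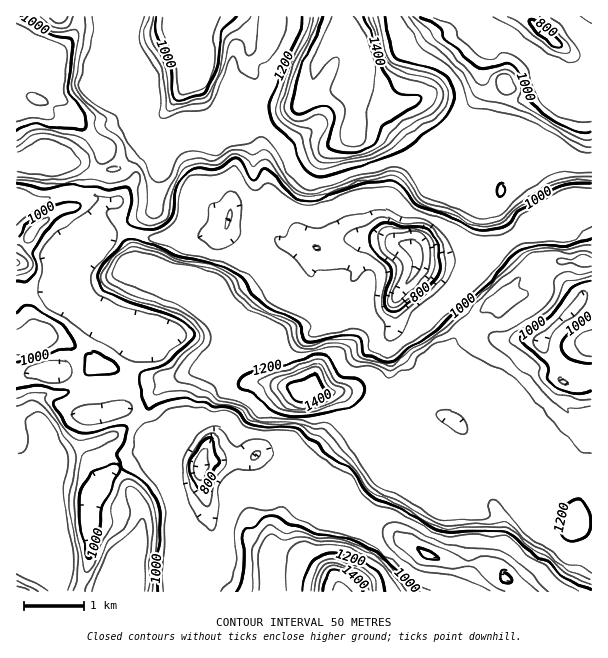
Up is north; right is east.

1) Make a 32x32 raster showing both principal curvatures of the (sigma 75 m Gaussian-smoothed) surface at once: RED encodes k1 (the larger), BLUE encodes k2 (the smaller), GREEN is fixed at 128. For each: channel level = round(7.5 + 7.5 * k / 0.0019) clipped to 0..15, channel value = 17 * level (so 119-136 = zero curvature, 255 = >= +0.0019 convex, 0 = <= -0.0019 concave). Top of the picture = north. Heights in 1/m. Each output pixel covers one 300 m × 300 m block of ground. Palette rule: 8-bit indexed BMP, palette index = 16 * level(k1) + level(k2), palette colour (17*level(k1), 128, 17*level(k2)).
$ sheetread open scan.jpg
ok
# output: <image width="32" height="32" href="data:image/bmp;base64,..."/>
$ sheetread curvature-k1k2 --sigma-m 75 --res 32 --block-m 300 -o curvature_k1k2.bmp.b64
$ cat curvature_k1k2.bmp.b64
<image width="32" height="32" href="data:image/bmp;base64,Qk02CAAAAAAAADYEAAAoAAAAIAAAACAAAAABAAgAAAAAAAAEAAATCwAAEwsAAAABAAAAAAAAAIAAABGAAAAigAAAM4AAAESAAABVgAAAZoAAAHeAAACIgAAAmYAAAKqAAAC7gAAAzIAAAN2AAADugAAA/4AAAACAEQARgBEAIoARADOAEQBEgBEAVYARAGaAEQB3gBEAiIARAJmAEQCqgBEAu4ARAMyAEQDdgBEA7oARAP+AEQAAgCIAEYAiACKAIgAzgCIARIAiAFWAIgBmgCIAd4AiAIiAIgCZgCIAqoAiALuAIgDMgCIA3YAiAO6AIgD/gCIAAIAzABGAMwAigDMAM4AzAESAMwBVgDMAZoAzAHeAMwCIgDMAmYAzAKqAMwC7gDMAzIAzAN2AMwDugDMA/4AzAACARAARgEQAIoBEADOARABEgEQAVYBEAGaARAB3gEQAiIBEAJmARACqgEQAu4BEAMyARADdgEQA7oBEAP+ARAAAgFUAEYBVACKAVQAzgFUARIBVAFWAVQBmgFUAd4BVAIiAVQCZgFUAqoBVALuAVQDMgFUA3YBVAO6AVQD/gFUAAIBmABGAZgAigGYAM4BmAESAZgBVgGYAZoBmAHeAZgCIgGYAmYBmAKqAZgC7gGYAzIBmAN2AZgDugGYA/4BmAACAdwARgHcAIoB3ADOAdwBEgHcAVYB3AGaAdwB3gHcAiIB3AJmAdwCqgHcAu4B3AMyAdwDdgHcA7oB3AP+AdwAAgIgAEYCIACKAiAAzgIgARICIAFWAiABmgIgAd4CIAIiAiACZgIgAqoCIALuAiADMgIgA3YCIAO6AiAD/gIgAAICZABGAmQAigJkAM4CZAESAmQBVgJkAZoCZAHeAmQCIgJkAmYCZAKqAmQC7gJkAzICZAN2AmQDugJkA/4CZAACAqgARgKoAIoCqADOAqgBEgKoAVYCqAGaAqgB3gKoAiICqAJmAqgCqgKoAu4CqAMyAqgDdgKoA7oCqAP+AqgAAgLsAEYC7ACKAuwAzgLsARIC7AFWAuwBmgLsAd4C7AIiAuwCZgLsAqoC7ALuAuwDMgLsA3YC7AO6AuwD/gLsAAIDMABGAzAAigMwAM4DMAESAzABVgMwAZoDMAHeAzACIgMwAmYDMAKqAzAC7gMwAzIDMAN2AzADugMwA/4DMAACA3QARgN0AIoDdADOA3QBEgN0AVYDdAGaA3QB3gN0AiIDdAJmA3QCqgN0Au4DdAMyA3QDdgN0A7oDdAP+A3QAAgO4AEYDuACKA7gAzgO4ARIDuAFWA7gBmgO4Ad4DuAIiA7gCZgO4AqoDuALuA7gDMgO4A3YDuAO6A7gD/gO4AAID/ABGA/wAigP8AM4D/AESA/wBVgP8AZoD/AHeA/wCIgP8AmYD/AKqA/wC7gP8AzID/AN2A/wDugP8A/4D/ALfn2aDHmMi2goeGhXW2lYaU+urIxaVypae3g3CkpZKFuIfIoLHIx7Vyd4d1dceVl7H4pcfHg4ORkJJxhJRx6deHh8iigNjY14F3h4WVyNfY5tfHopFxcIKkhZWCtebHloaH54GBlMbogYeWhbektqRxgICEpIGDxrWUpKL4l6e3h4fncZOnxuiCp5OmppWlhHWHh5OAkvfp2OjE1piHpqeHh9dycpX6ppTGkMiGhoaHh4dzs+jnp4eHl6aXh4eGl5eH2ISFssSDpsNg16enh4eHc2D3uIeIh4eIh4eIh3WXlpfJpIWldXaX5WCktFKmhoOVxtiHiIiHh4eHh4eHh5aEyNaz9/mEdofXkLWlgYBgk5bHh4iHh5eWhYeIh5inhbf5g1Jxo9OVdYa0gpHnxYPDopaHiIeXhXSXh4iYt3WFuOWRhoaFdNeFc5PV5LbF+/nks4WHiIeGl5iHmLeV1sWTpMTGh4eVyOe2tti31fj56uXkprW4l3aGh5e4l5NgkoFwYqW5x7WktOi4h4aEkZP5oqPnwtXHl6e4l5e2s5WT2Mi1xaeFdXVxlcWXh4emwJP493BQgufot4SVlJNxttm4ytiVhYZ3dmJAwqeHuPrFYICys5WTcKT2haS0goCkqKemg4WGg4GBk9bXl9fWk5CEd4a30dPHgqT3uKfIpoB0tHR2hqKVt9fXt5jXlXJzdoeHh8ehYMfXgpP4uKfphGDTk4aF5PvIp8fo+emjhIeHlqiXuemQYLS3cpL3pqSipvdxdnaA1/r45aKRkIOHh5eFhofHprJglMeHcqT59vb785R0hnWA0IBwc4R0poeGhXSVhbNQYDC0tYGBkJCRYKKk96WEdZbU+cOFl3Omh4eGl5eWtqHXo6KB19eiYnZ2hHOQ5eeTc4To14KXhJWWdZChgYSmtqLF1/fI2OeCcHV1caKAkJOVgdblUHWVlLWA2erHk3BhcvmomIeHt+e1cXD3+Pn48veR1+iCg6Jxs6THtKWkxbXUt4eHh4eHl8fn99bJyMhxYcant8XY57KjxYTI+Pnoo5OGh4eHh4eHqOfUlsikkrKmyJenl4enuKWUkqK3ucjGhXOEh4iIl8j4pWOCgJNwkrWntsHo1peHhdP6hIK3l6bHqKSUt7jHtnNydLa2gMbop4fYkHCR95eVkunHtpeXp7fp6rSDkdKSc3Z2hnWQ6aiHh9ilYmD3poWCx8eGiKjWxri2uJLV+4GGl5eHd3HHt4enyJSEcdXFhoSk+IaH2KNhg6eWdHPElNfEpYaCcJLHh8aEg4aD1taFdXLnt4f4cJa2hXOElpbXgJCncqX6oMeI15Rzh4SllbaFdITnqNeB56allZe3x5CRxoQ="/>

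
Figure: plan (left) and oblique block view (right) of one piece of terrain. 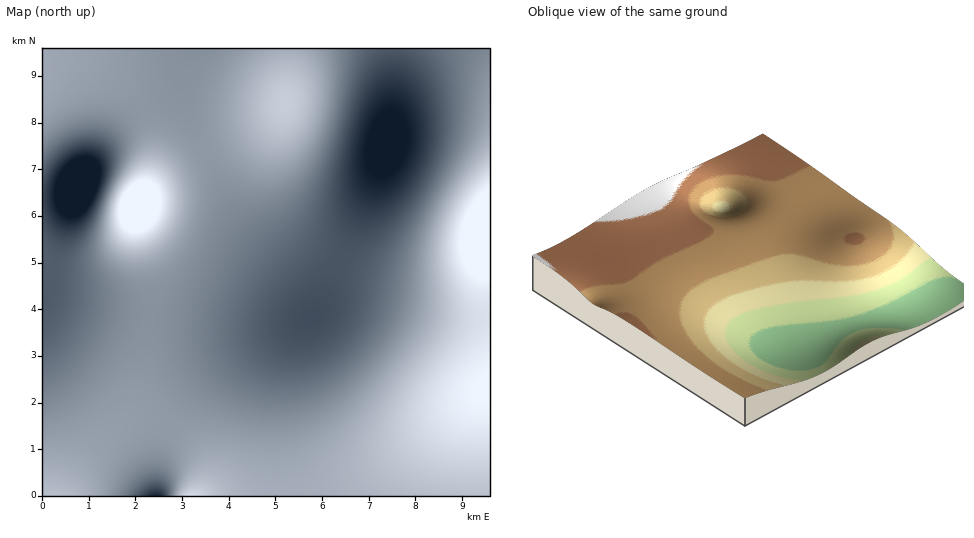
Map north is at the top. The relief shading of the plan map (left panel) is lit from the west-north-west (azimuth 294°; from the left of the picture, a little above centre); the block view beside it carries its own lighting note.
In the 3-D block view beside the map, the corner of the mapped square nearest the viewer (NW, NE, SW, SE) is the SE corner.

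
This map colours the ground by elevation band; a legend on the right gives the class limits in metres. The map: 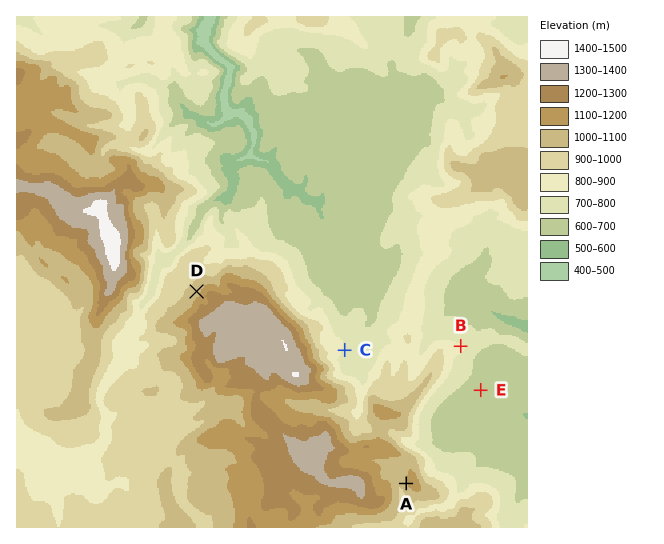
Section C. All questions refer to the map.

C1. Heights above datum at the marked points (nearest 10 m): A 1080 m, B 820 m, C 780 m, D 1050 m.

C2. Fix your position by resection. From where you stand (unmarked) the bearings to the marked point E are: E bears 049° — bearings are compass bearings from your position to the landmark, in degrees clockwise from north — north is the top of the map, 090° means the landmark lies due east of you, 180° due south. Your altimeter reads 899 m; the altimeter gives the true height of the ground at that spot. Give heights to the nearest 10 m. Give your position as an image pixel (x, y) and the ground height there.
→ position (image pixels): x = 412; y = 450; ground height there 900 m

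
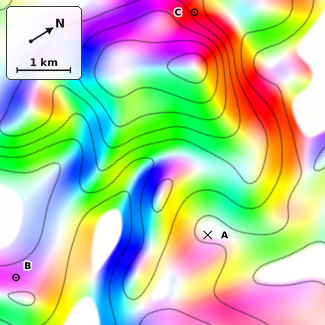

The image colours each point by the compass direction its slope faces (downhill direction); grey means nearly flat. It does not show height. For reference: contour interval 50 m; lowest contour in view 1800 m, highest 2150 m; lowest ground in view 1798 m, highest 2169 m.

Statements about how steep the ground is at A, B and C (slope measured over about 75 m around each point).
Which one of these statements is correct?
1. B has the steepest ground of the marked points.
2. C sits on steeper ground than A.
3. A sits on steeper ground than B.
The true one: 2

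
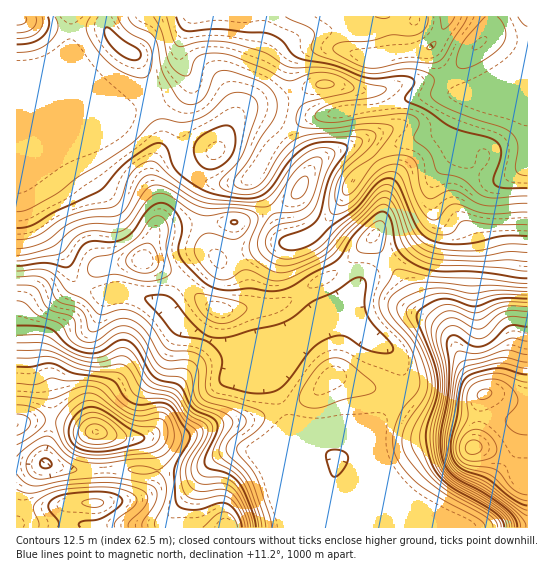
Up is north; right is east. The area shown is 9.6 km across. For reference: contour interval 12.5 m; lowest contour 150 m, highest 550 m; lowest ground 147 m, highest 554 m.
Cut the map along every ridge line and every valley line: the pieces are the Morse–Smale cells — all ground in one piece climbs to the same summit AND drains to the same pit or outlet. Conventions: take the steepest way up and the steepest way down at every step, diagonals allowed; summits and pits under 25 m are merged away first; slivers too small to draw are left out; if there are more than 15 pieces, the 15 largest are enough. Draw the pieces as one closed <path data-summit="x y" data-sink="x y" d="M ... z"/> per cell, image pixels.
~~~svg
<path data-summit="473 447" data-sink="447 17" d="M527 16l-456 0 0 27-6 16-8 9-14 8-27 1 0 60 5 0 29-6 40 0 12-3 9-4 24-17 39-12 10-9 4-11 3 12-11 30 1 41 3 7 11 11 10 5 12 4-3 0-5 8-4 17 0 21 10 24 3 5 3 0 50-16 21-1-4 6 0 20 3 8 26 40-30 29-19 25 27 70 7 6 35 11-8 37 7 15 9 8 2 10 181-1z"/><path data-summit="95 431" data-sink="447 17" d="M21 137l-5 1 0 327 33-1 32 7 61-2 21 3 30 0 10-4 8-7-20 32-22 24-2 5 0 6 179 0-1-10-9-8-7-15 8-37-35-11-7-6-26-64-1-7 2-5-20-14-35-8-30-15-26-25-34-11-23 3-20-8-9-9-12-27-24-32-14-30-4-19z"/><path data-summit="143 259" data-sink="447 17" d="M187 75l-3 11-10 9-39 12-24 17-9 4-12 3-40 0-28 6-3 16 2 32 16 34 24 32 12 27 9 9 20 8 23-3 34 11 26 25 30 15 35 8 16 13 5 1 16-19 30-29-26-40-3-8 0-20 3-6-20 1-50 16-3 0-3-5-10-24 0-21 4-17 3-6 5-2-12-4-10-5-11-11-3-7-1-41 11-30z"/><path data-summit="94 503" data-sink="447 17" d="M49 464l-33 2 1 62 149 0 3-11 22-24 17-27-15 6-30 0-21-3-61 2z"/><path data-summit="17 19" data-sink="447 17" d="M70 16l-54 1 1 59 26 0 14-8 8-9 6-16z"/>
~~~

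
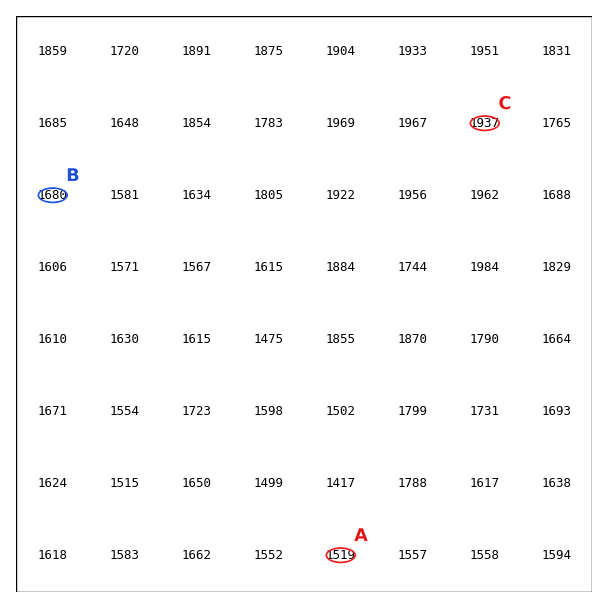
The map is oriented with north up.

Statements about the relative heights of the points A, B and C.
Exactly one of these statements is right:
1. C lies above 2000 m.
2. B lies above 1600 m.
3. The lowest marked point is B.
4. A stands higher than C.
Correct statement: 2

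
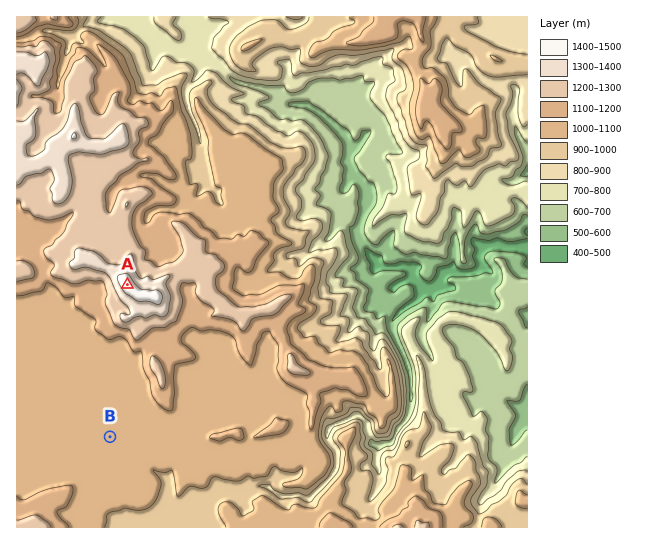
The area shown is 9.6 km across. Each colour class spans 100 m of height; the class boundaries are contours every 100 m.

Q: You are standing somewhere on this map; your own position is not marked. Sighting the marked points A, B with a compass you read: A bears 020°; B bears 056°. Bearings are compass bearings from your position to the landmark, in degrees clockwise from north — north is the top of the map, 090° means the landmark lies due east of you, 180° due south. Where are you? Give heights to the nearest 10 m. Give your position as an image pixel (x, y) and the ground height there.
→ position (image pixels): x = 60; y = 471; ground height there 1070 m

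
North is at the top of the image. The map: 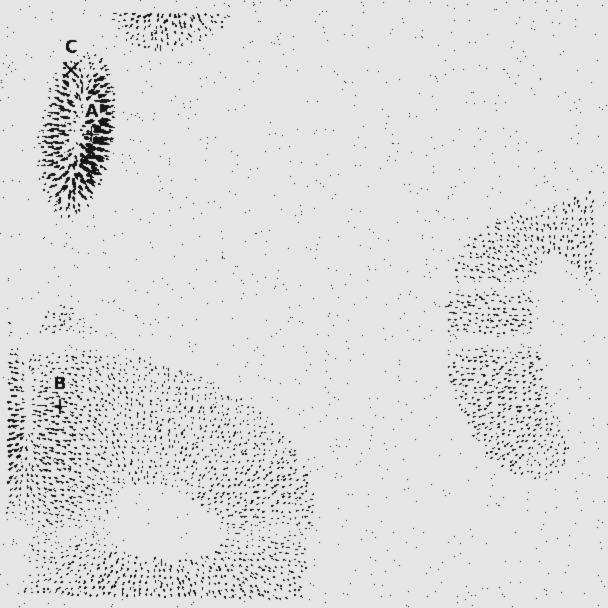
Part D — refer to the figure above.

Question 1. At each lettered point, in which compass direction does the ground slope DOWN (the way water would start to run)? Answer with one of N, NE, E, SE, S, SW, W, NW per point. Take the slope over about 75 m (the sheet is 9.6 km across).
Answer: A E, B W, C NW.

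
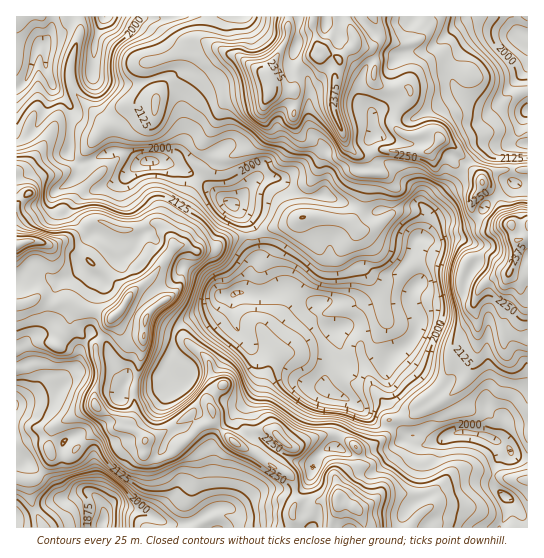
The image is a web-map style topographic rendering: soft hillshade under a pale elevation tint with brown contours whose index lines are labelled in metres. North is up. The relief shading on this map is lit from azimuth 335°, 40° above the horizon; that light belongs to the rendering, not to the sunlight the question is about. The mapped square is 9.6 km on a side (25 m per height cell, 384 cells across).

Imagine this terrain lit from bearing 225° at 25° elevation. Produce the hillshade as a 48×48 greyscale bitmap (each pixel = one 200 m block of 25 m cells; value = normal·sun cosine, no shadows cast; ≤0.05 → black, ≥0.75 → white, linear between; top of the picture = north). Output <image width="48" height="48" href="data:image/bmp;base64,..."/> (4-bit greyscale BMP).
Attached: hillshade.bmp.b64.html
<image width="48" height="48" href="data:image/bmp;base64,Qk32BAAAAAAAAHYAAAAoAAAAMAAAADAAAAABAAQAAAAAAIAEAAATCwAAEwsAABAAAAAAAAAAAAAAABEREQAiIiIAMzMzAERERABVVVUAZmZmAHd3dwCIiIgAmZmZAKqqqgC7u7sAzMzMAN3d3QDu7u4A////ALpkVUasuHm7mImau7qJqquURneId4h3d8pUVUasuqzKmJmau7mJq7lkRniHd3dmeMlmdVe97ty6mZq7qqmHqpZEVnd3ZmVFm7l4h4vf/9upmaq6q7p1mWIkRVZmZVVZy5iJms3//sqZqZqqvdlEmDJFQzRmZmaKmHi7u73/7bqaqqq87aU2lzRlMkZmZmZmZ4vKmZ3/y6mZmavdt1d4hUdkNGZmVVVWeay4iJ38qoeIia3YZqlmd5hDVWZmVVVnq7uYma7bqWaIibtkepQ0V3MTVXiHd3eKu6qZms/ahTV4iZZGeEABIxAEeJmZmqqqqpmYm+6FUyRniXRVZAAAAABJh5mZqpmJq6qZm8k0ZCRmeWVkMQAAEjaqd4mZiYeKqrqZmpZHdDZ3eGdRIhAUZ4q5Z4iIiIiqqbqZmZhohleImIUQNDNniZmWV4eJmYmqqZmZqrp4l1eIqnIARmeIiYiGaIiaqZmruZmru8p5uGaJukEBZ3iHeImHeIirqZm8mJrMqriLuWWKpRAEiHd2d4mIiImrqZm7maq5iZirqUOJUQFHmHdmZoiImYmqqqqqmpmZmIrKmEN2MSRoh2ZlZ4mZmIiaq7qaqpmZmZu5iFV2Q0Z4dmZmeJmal2irvcmaq4mZmYiHh3d2Q0Z3ZmdniZmahmmr3smrvIh4h2Z4dnhkM1d3d3d4mqqqhnms/qq8y4d3dmeIZnZUI3mZmYibzLupd3mt/Zq8uZh4dniHZ3dURpqZmZq9y7qYiIm925m7l5iZd4hmeIdmiJh4mavNypmZiImrypmphpq5Z3ZoiIeImHZomrzcqZmph3iauoiaqHh0Rmd4iIiHVERXmrzKiZmYdmeayovNujIBNHiYiIlkMiI2mrypmZmHZnisy8zeuRATRoh1RodDIQAmiqqYiYh3d4mrzNu7dkQ1ZlQRNnVCIQJYmZh2Zmd4iIic3tmXRFU1VUIjZ2QiIiaaqYdmVpqZqYi97rmWM2QlZmVWd2MjRHmqqYeIisy7unnN3ap1VWNGZ4d2dlNFaKqZmZqqrNy7qIrey6hFiVRFV4h2dlV4mqmZmru7vNy5iKzsqoQ1dzREWJh3d5qqqpmZrNzMvNyYm83JiEEjQ1VleamJq8u7qZmazd3LreloqqqYhSNVRHd3eamqu7qaqZms7sy5v9VXmpiIQTZ3Z4h3eJmZmqiJqqrP/byp34NoqXd0ElZmZYh2aJiJmpd5qqvf+7yJ7UNpp3dTNWZmVIdlaYZ5mZd5qqve2qmJyTWJmYhlZndmZodVmUR5mYd5mqrN2od5uVaamYdmZ4d2eJdotyaaqYeJmqrNyWZpuWaad3ZVeIhlVod6pUjNypiZmqvet1Z6yWaYVmVVeIZERHeKplnMuYiZqrzaZVacqHeXVnZWd2QjRWeKl1i6h3eJmrp0Rmebh2iGZ3dmdkIjRXeap2eXZmeIiHQ0V4iadXhlZndmZTNEZ3iqqFVnh3d3ZkRVeamZZ5ZGVWd2VUVmiImpl0NYmYdlZVVWismKd4VYRGd3VFd3ig=="/>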